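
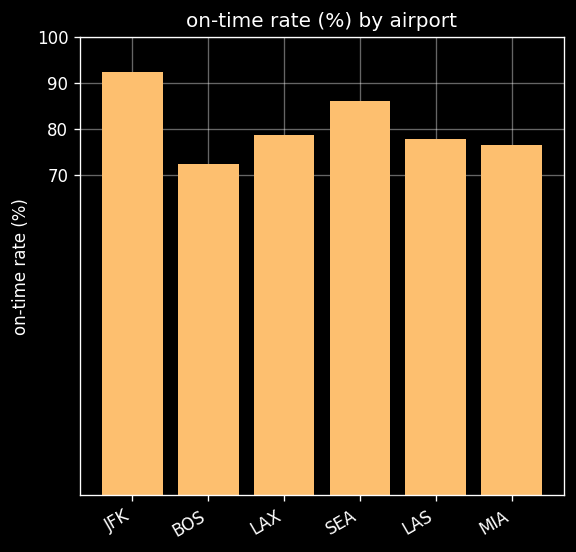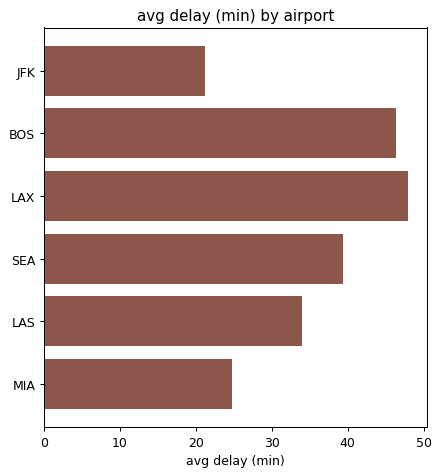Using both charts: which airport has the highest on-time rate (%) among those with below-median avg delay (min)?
Chart 2 median avg delay (min) ≈ 35; below-median airports: JFK, LAS, MIA. Among those, JFK has the highest on-time rate (%) (≈ 90).

JFK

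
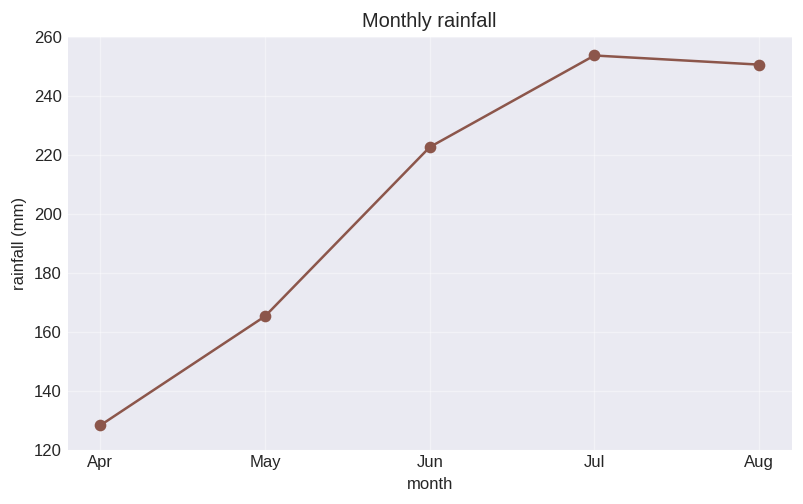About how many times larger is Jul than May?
≈ 1.62×

Jul ≈ 260, May ≈ 160; 260/160 ≈ 1.62.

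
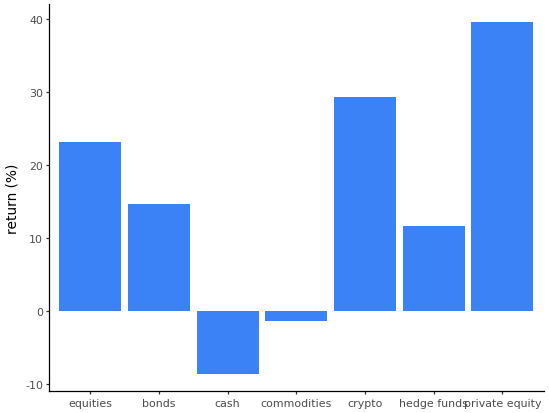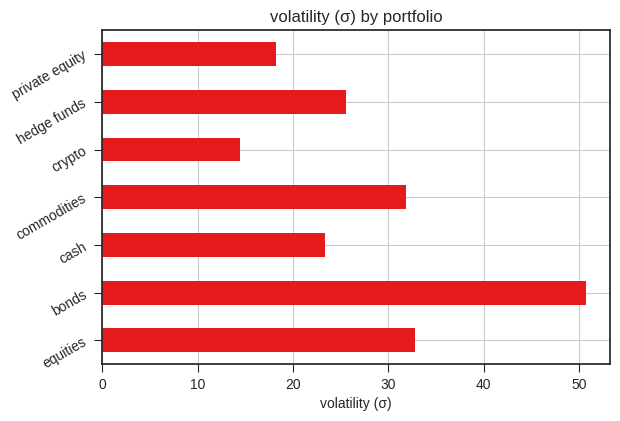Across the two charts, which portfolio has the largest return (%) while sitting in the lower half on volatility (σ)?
Chart 2 median volatility (σ) ≈ 25; below-median portfolios: cash, crypto, private equity. Among those, private equity has the highest return (%) (≈ 40).

private equity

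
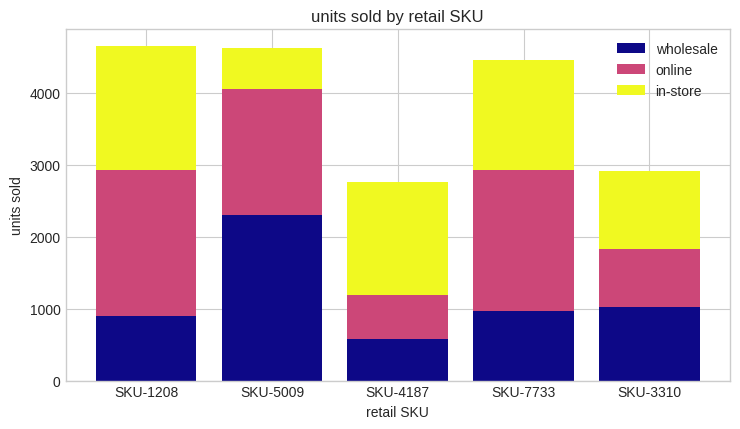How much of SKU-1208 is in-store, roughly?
≈ 1500

in-store top ≈ 4500, bottom ≈ 3000; segment ≈ 1500.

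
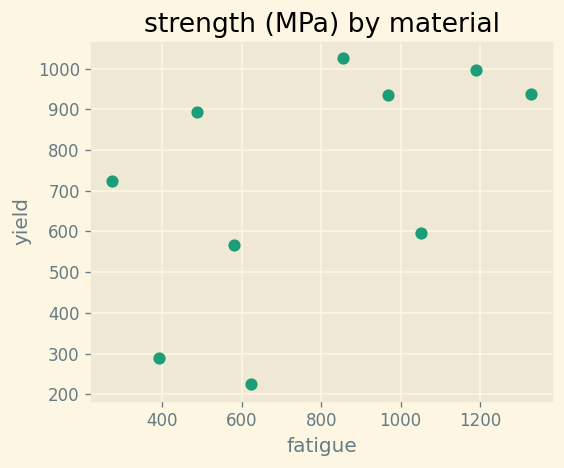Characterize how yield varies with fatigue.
Points are positively correlated; moderate (|r| ≈ 0.5).

positive, moderate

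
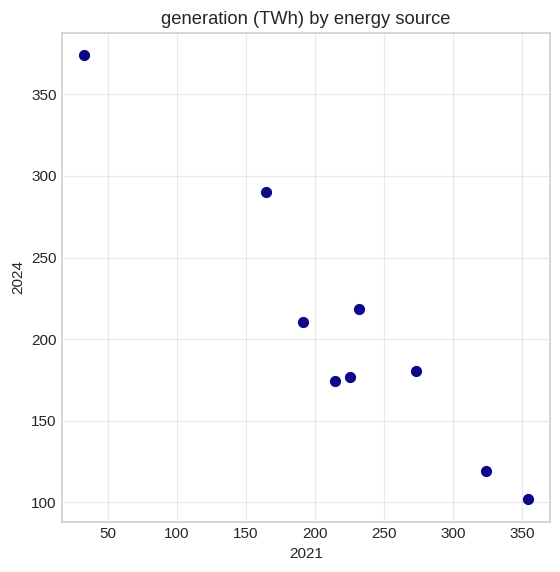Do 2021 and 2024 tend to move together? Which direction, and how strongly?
negative, strong

Points are negatively correlated; strong (|r| ≈ 1.0).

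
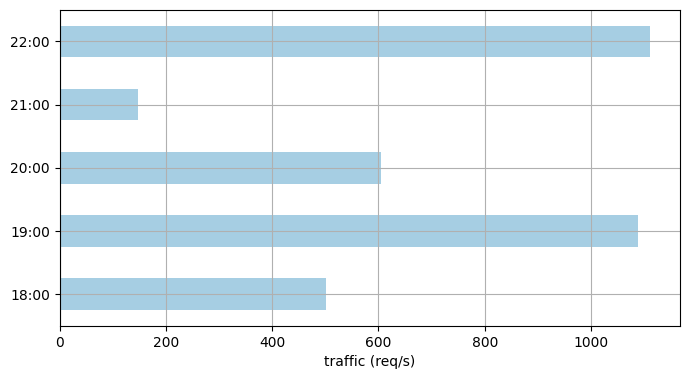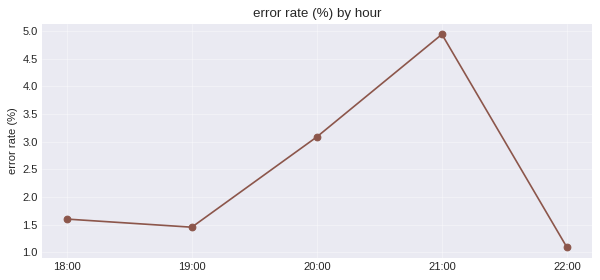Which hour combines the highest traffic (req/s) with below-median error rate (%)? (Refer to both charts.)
Chart 2 median error rate (%) ≈ 1.5; below-median hours: 19:00, 22:00. Among those, 22:00 has the highest traffic (req/s) (≈ 1200).

22:00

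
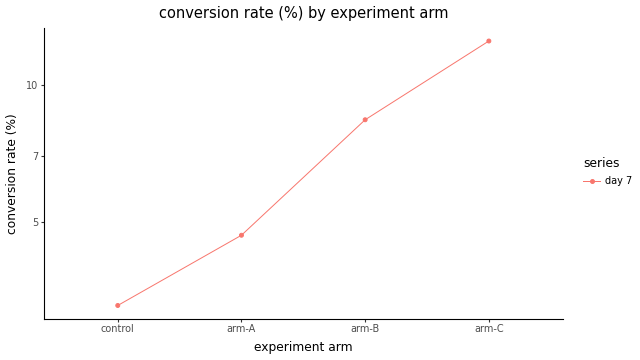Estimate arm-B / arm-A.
≈ 1.6×

arm-B ≈ 8, arm-A ≈ 5; 8/5 ≈ 1.6.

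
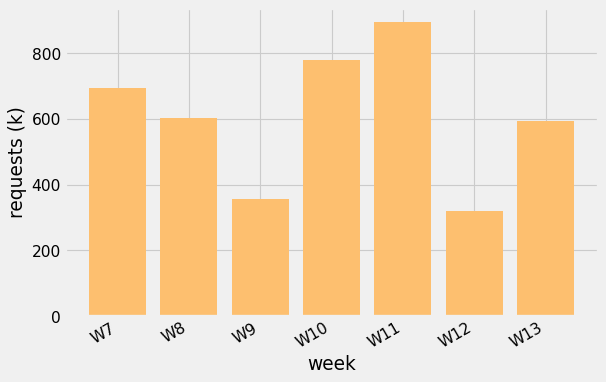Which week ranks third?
Top 4: W11 ≈ 900, W10 ≈ 800, W7 ≈ 700, W8 ≈ 600.

W7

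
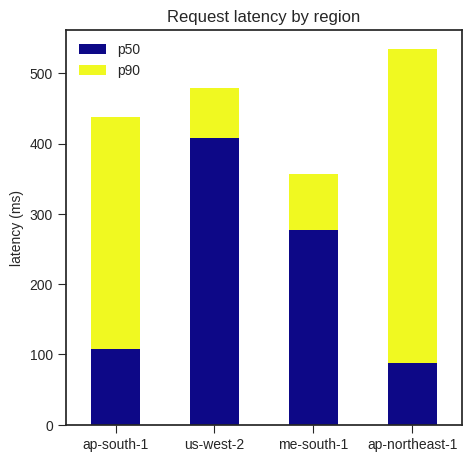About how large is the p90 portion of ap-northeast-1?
≈ 450

p90 top ≈ 550, bottom ≈ 100; segment ≈ 450.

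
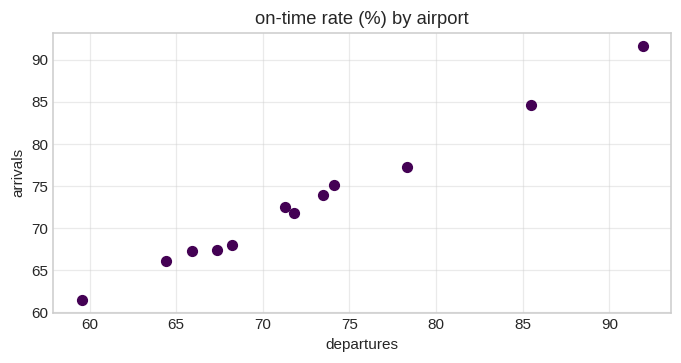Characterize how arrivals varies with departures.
positive, strong

Points are positively correlated; strong (|r| ≈ 1.0).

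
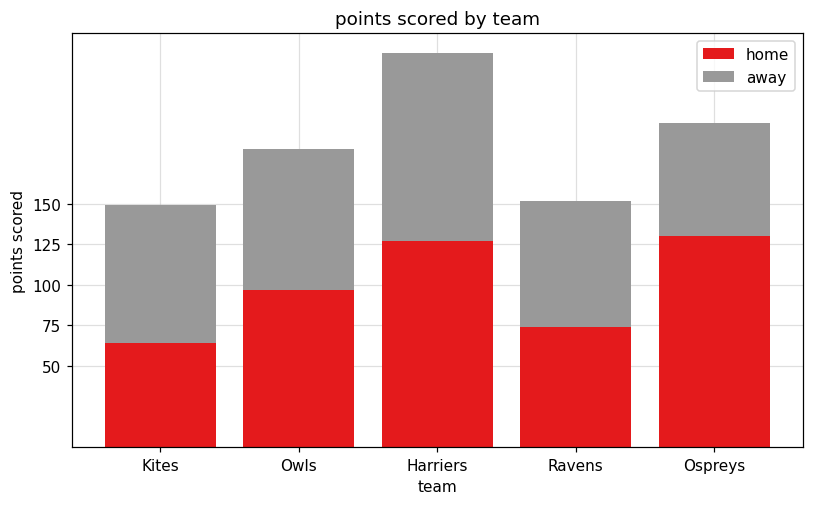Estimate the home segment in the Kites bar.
≈ 75

home top ≈ 75, bottom ≈ 0; segment ≈ 75.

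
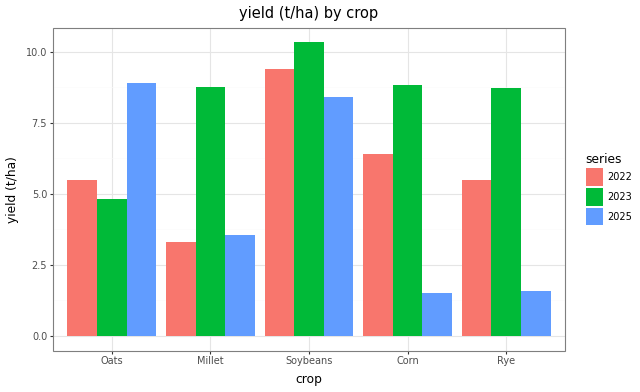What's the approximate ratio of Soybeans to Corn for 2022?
≈ 1.5×

Soybeans ≈ 9, Corn ≈ 6; 9/6 ≈ 1.5.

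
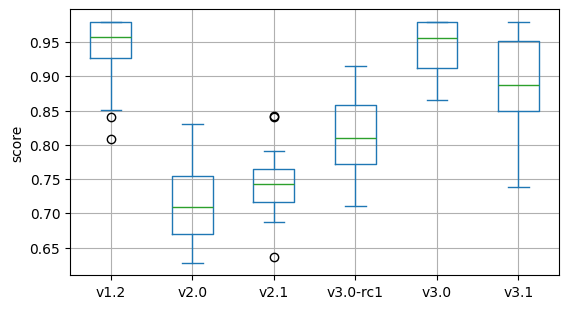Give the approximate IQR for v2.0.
Q3 ≈ 0.75, Q1 ≈ 0.65; IQR ≈ 0.10.

≈ 0.10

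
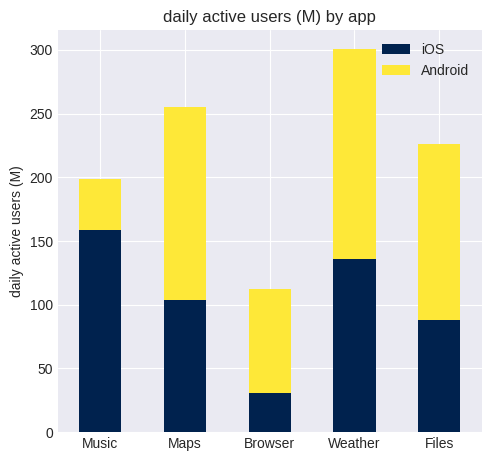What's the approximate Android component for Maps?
≈ 150

Android top ≈ 250, bottom ≈ 100; segment ≈ 150.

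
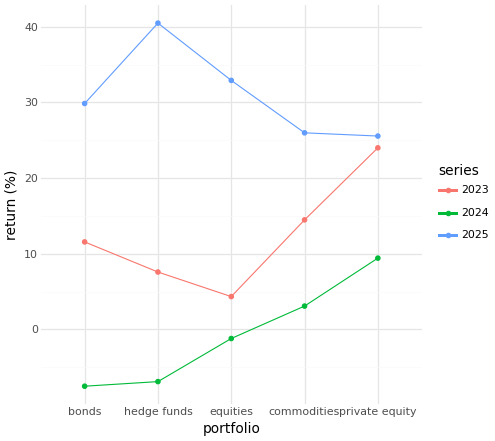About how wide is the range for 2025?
≈ 15

Max hedge funds ≈ 40, min private equity ≈ 25; range ≈ 15.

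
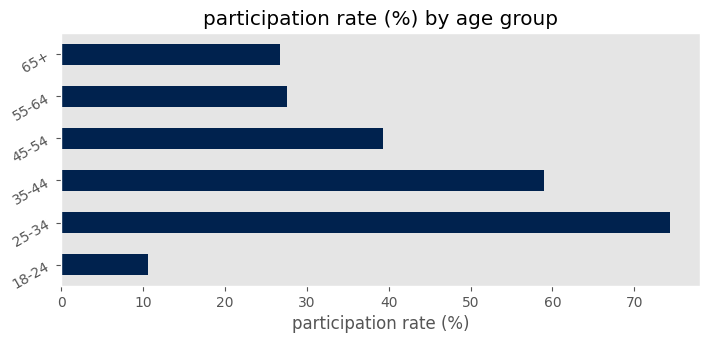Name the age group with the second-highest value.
Top 3: 25-34 ≈ 70, 35-44 ≈ 60, 45-54 ≈ 40.

35-44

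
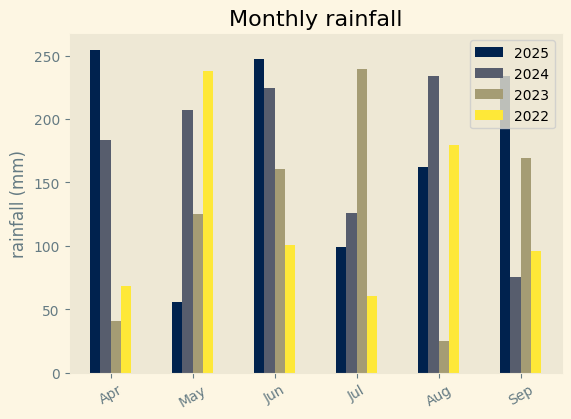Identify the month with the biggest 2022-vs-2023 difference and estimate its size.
Jul: 2022 ≈ 50, 2023 ≈ 250 → gap ≈ 200. Next-largest (Aug) is only ≈ 150.

Jul, ≈ 200 mm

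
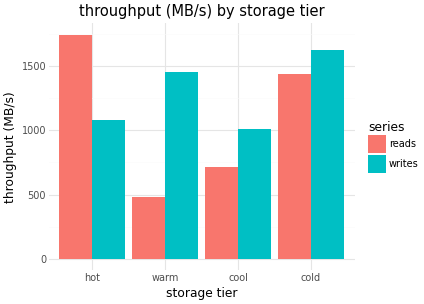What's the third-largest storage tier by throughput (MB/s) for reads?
cool

Top 4 for reads: hot ≈ 1800, cold ≈ 1400, cool ≈ 800, warm ≈ 400.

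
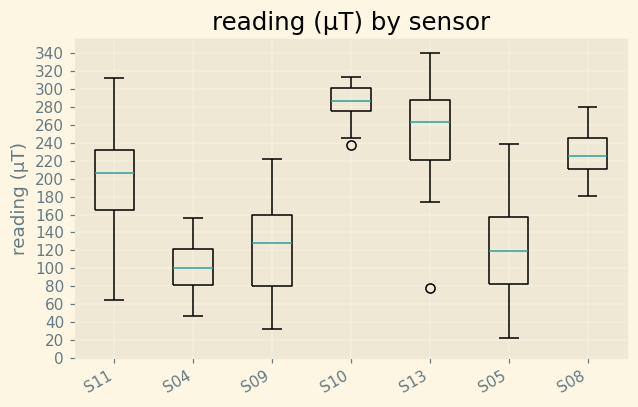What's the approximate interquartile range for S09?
Q3 ≈ 160, Q1 ≈ 80; IQR ≈ 80.

≈ 80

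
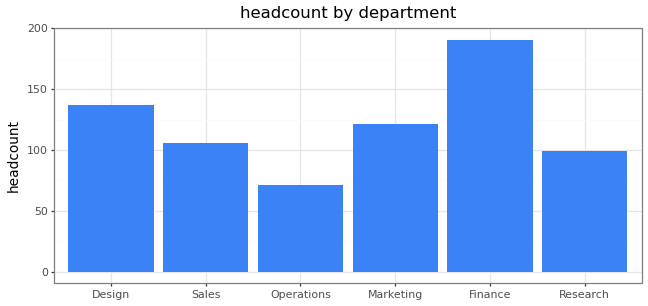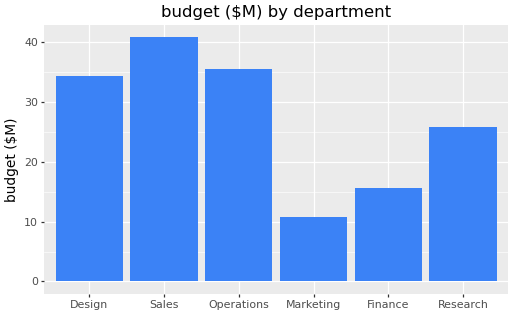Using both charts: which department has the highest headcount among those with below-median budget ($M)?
Chart 2 median budget ($M) ≈ 30; below-median departments: Marketing, Finance, Research. Among those, Finance has the highest headcount (≈ 200).

Finance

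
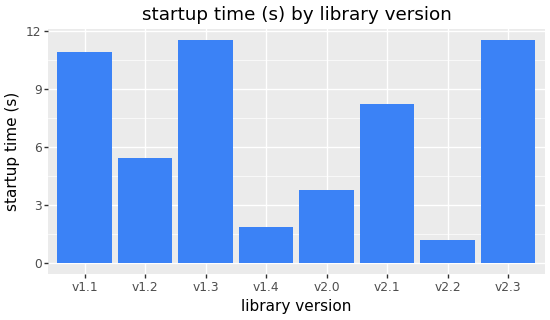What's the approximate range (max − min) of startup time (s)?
Max v1.3 ≈ 12, min v2.2 ≈ 1; range ≈ 11.

≈ 11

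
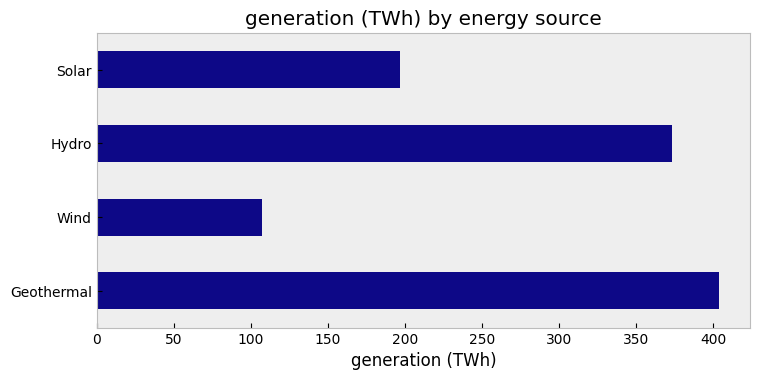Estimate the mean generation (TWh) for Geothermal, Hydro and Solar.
≈ 317

(400 + 350 + 200) / 3 ≈ 317.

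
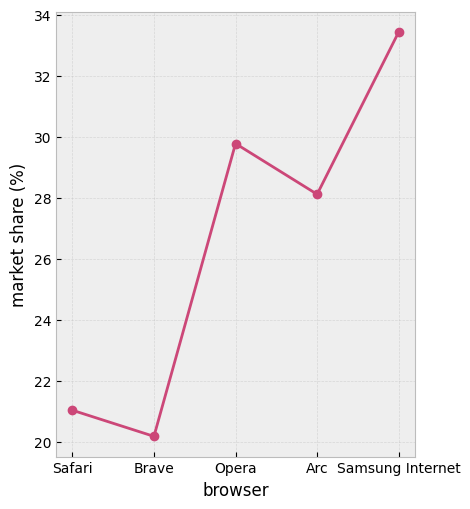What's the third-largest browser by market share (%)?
Arc

Top 4: Samsung Internet ≈ 34, Opera ≈ 30, Arc ≈ 28, Safari ≈ 22.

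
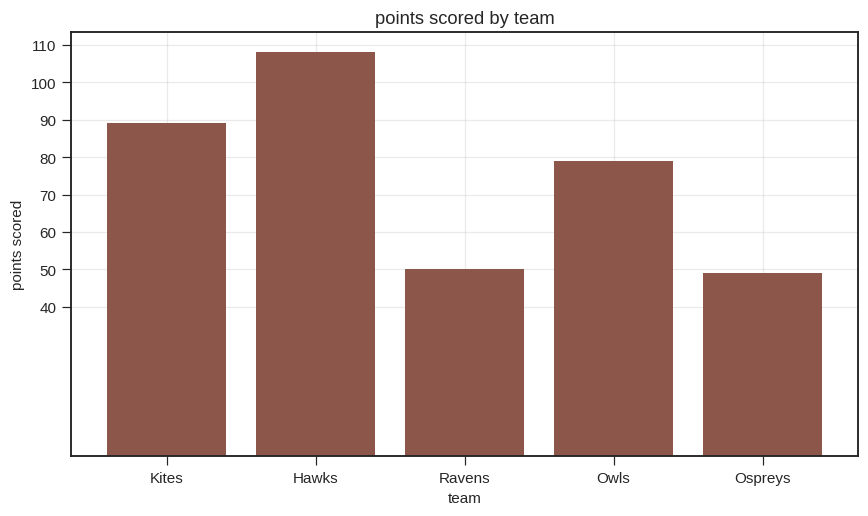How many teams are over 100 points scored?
1

Above 100: Hawks.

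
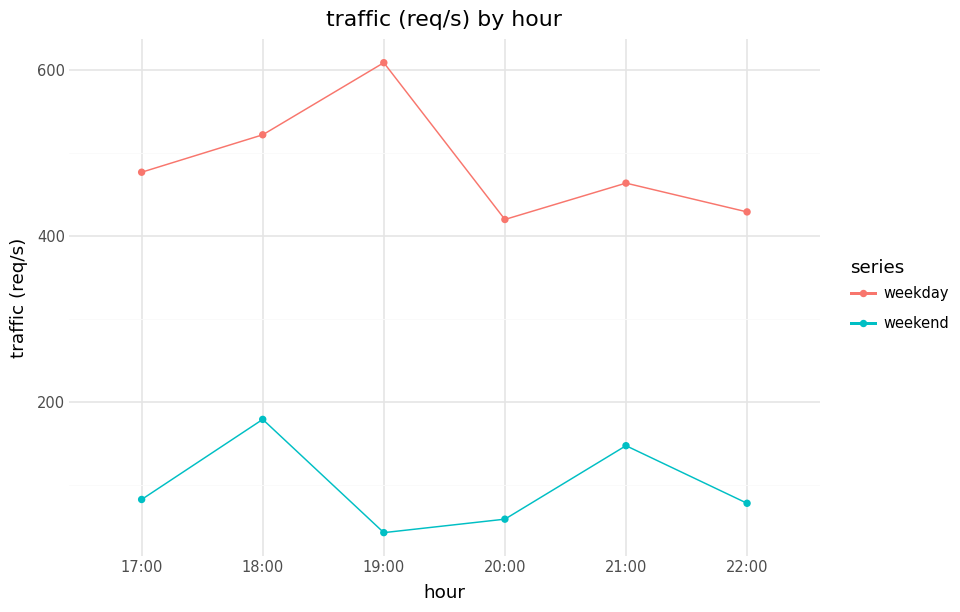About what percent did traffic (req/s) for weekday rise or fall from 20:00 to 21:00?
≈ +12.5%

20:00 ≈ 400, 21:00 ≈ 450; (450 − 400) / 400 ≈ +12.5%.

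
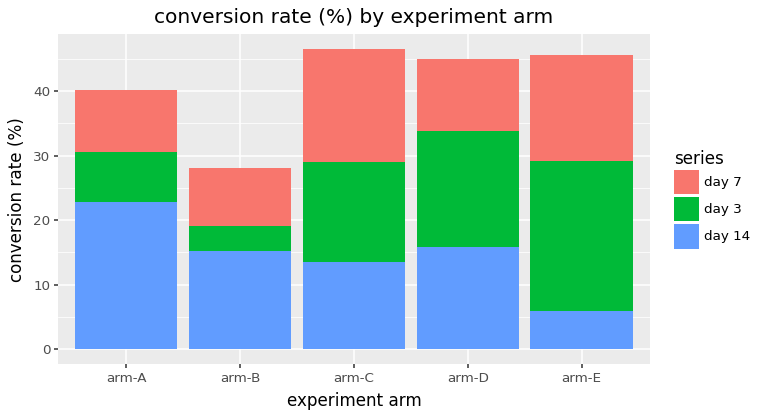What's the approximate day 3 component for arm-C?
≈ 15

day 3 top ≈ 30, bottom ≈ 15; segment ≈ 15.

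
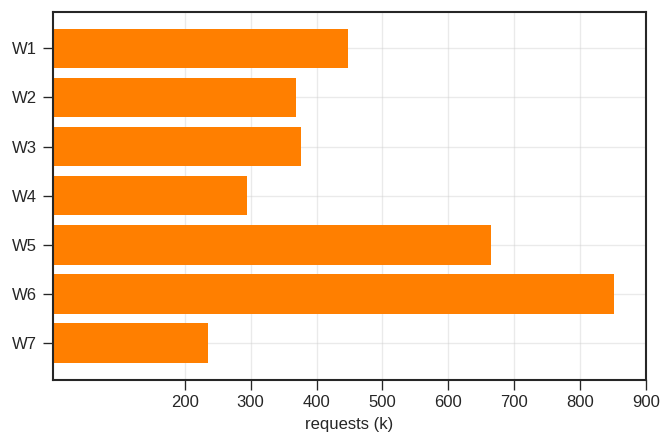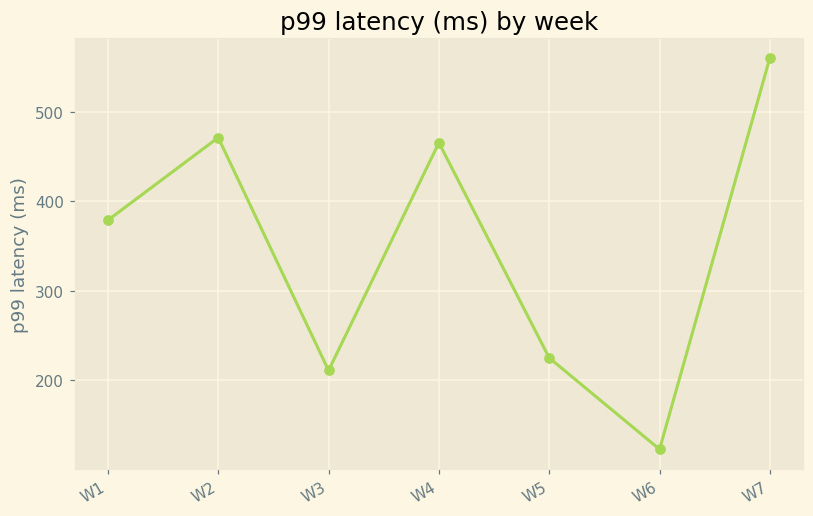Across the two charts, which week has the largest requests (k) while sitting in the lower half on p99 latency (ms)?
Chart 2 median p99 latency (ms) ≈ 400; below-median weeks: W3, W5, W6. Among those, W6 has the highest requests (k) (≈ 900).

W6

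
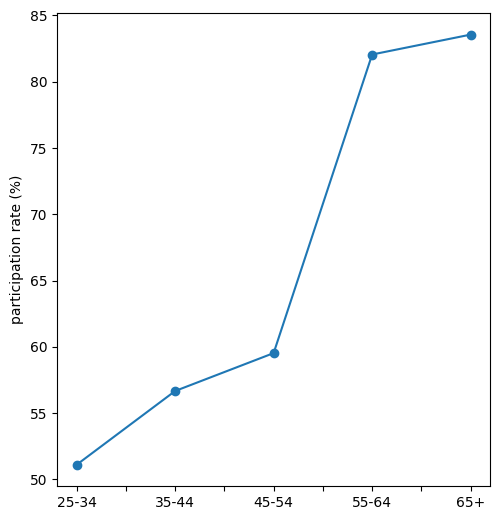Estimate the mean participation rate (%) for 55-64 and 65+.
≈ 82

(80 + 85) / 2 ≈ 82.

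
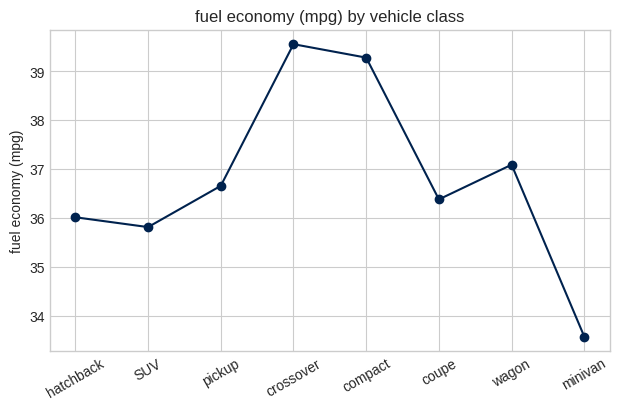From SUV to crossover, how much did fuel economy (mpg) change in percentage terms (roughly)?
≈ +9.7%

SUV ≈ 36.0, crossover ≈ 39.5; (39.5 − 36.0) / 36.0 ≈ +9.7%.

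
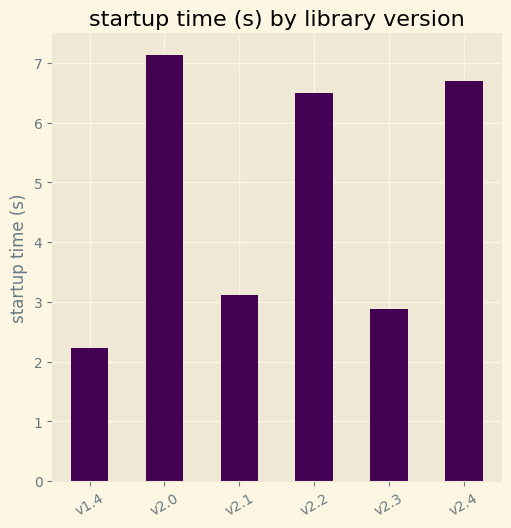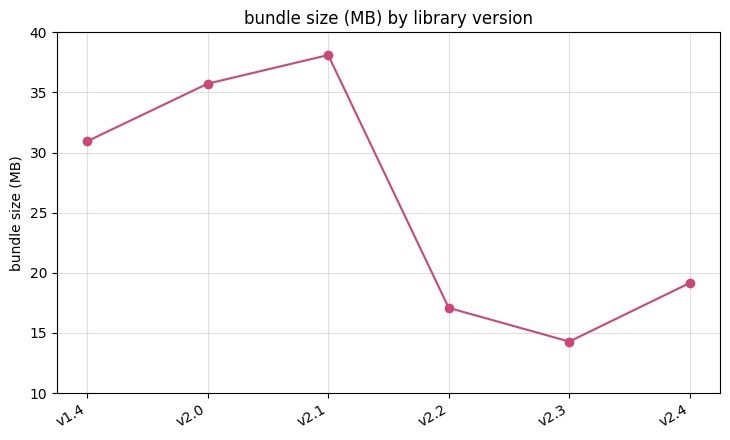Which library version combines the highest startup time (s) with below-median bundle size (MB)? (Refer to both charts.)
Chart 2 median bundle size (MB) ≈ 25; below-median library versions: v2.2, v2.3, v2.4. Among those, v2.4 has the highest startup time (s) (≈ 7).

v2.4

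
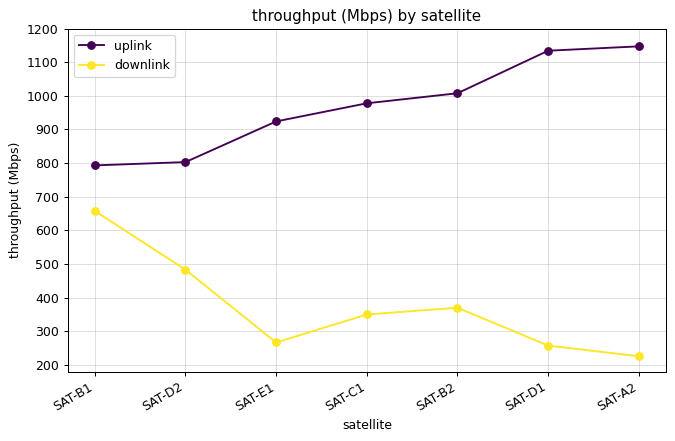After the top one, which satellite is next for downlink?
Top 3 for downlink: SAT-B1 ≈ 700, SAT-D2 ≈ 500, SAT-B2 ≈ 400.

SAT-D2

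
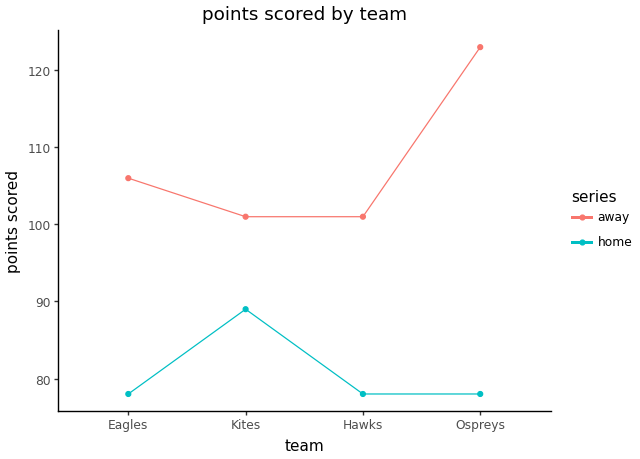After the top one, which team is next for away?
Eagles

Top 3 for away: Ospreys ≈ 125, Eagles ≈ 105, Hawks ≈ 100.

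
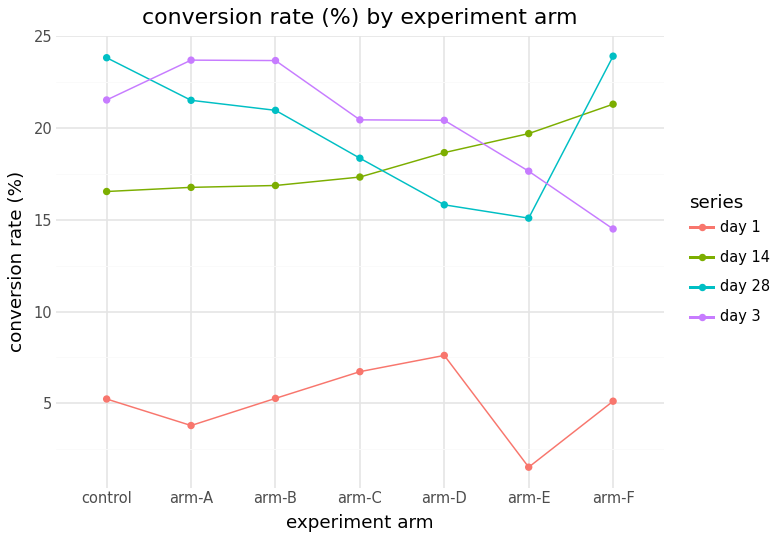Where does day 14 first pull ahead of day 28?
arm-C: day 14 ≈ 18 vs day 28 ≈ 18 (not yet); arm-D: day 14 ≈ 18 vs day 28 ≈ 16 (first crossover).

arm-D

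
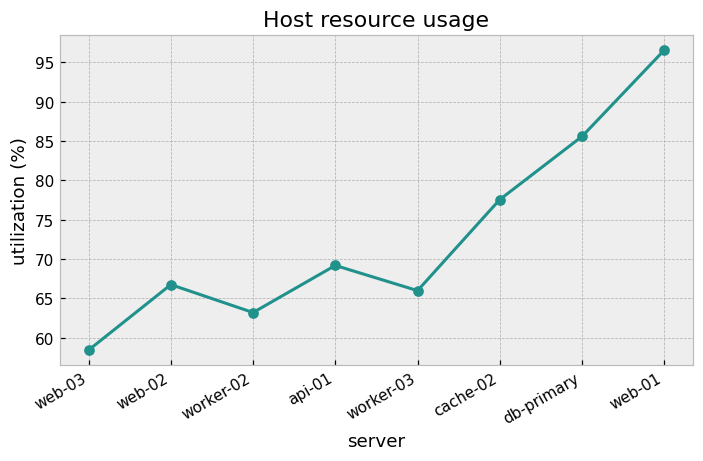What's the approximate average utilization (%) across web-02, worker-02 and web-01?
(65 + 65 + 95) / 3 ≈ 75.

≈ 75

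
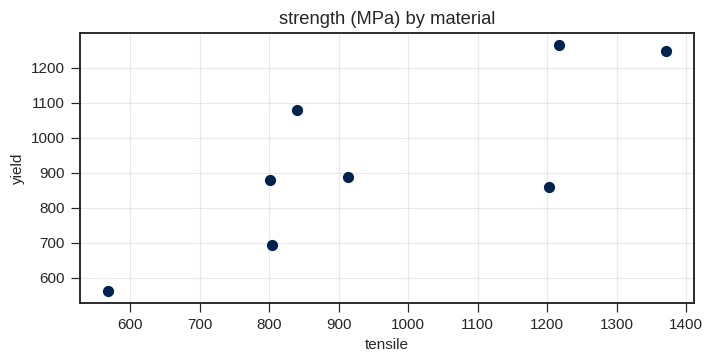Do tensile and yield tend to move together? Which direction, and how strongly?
positive, strong

Points are positively correlated; strong (|r| ≈ 0.8).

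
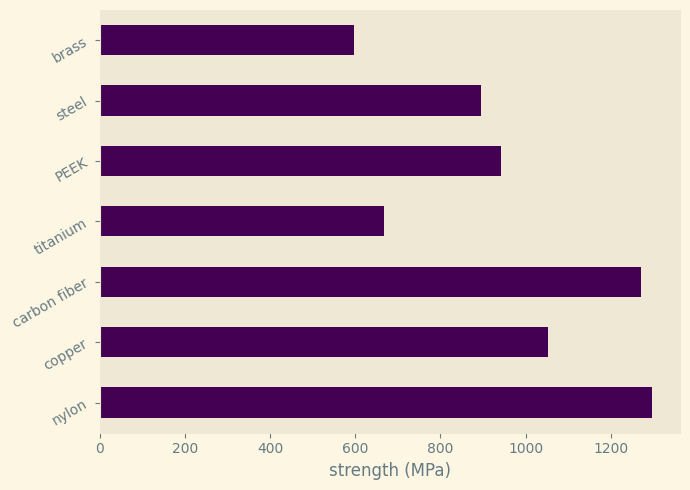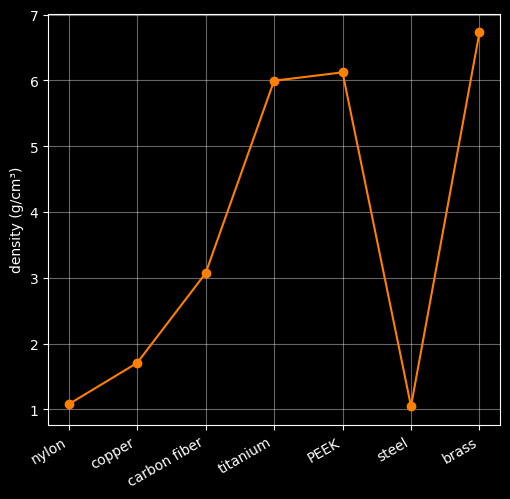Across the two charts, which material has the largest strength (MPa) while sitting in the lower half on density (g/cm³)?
Chart 2 median density (g/cm³) ≈ 3; below-median materials: nylon, copper, steel. Among those, nylon has the highest strength (MPa) (≈ 1200).

nylon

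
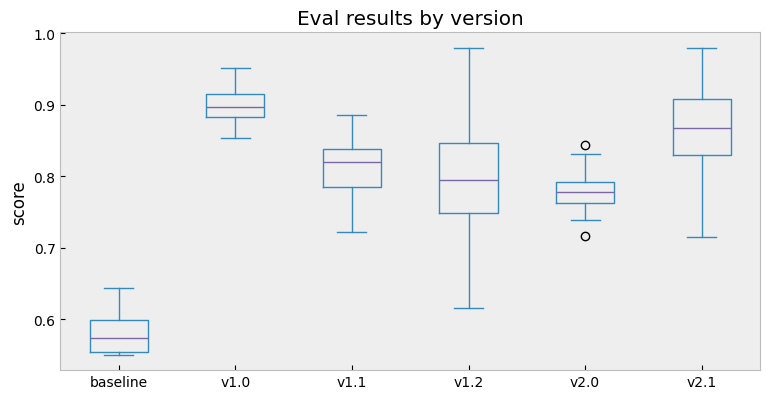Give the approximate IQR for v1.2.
≈ 0.10

Q3 ≈ 0.85, Q1 ≈ 0.75; IQR ≈ 0.10.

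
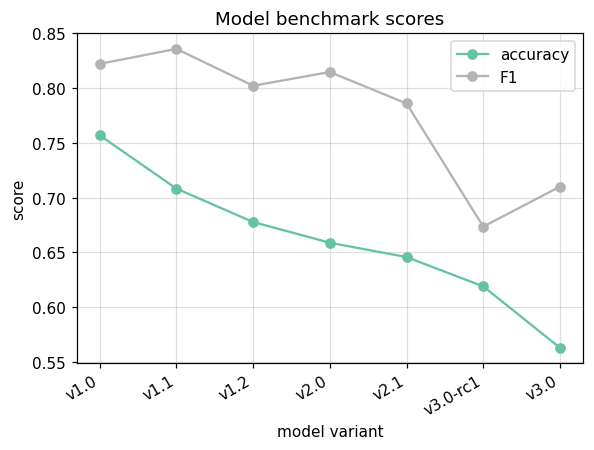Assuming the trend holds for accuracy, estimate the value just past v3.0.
≈ 0.5

Last three: 0.65, 0.60, 0.55 → slope ≈ -0.05/step → next ≈ 0.5.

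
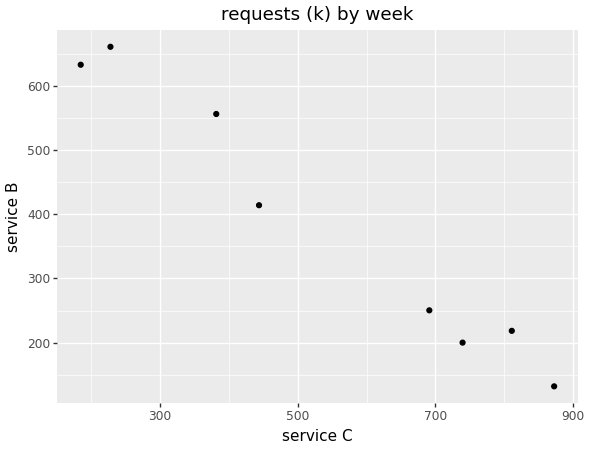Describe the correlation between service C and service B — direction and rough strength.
negative, strong

Points are negatively correlated; strong (|r| ≈ 1.0).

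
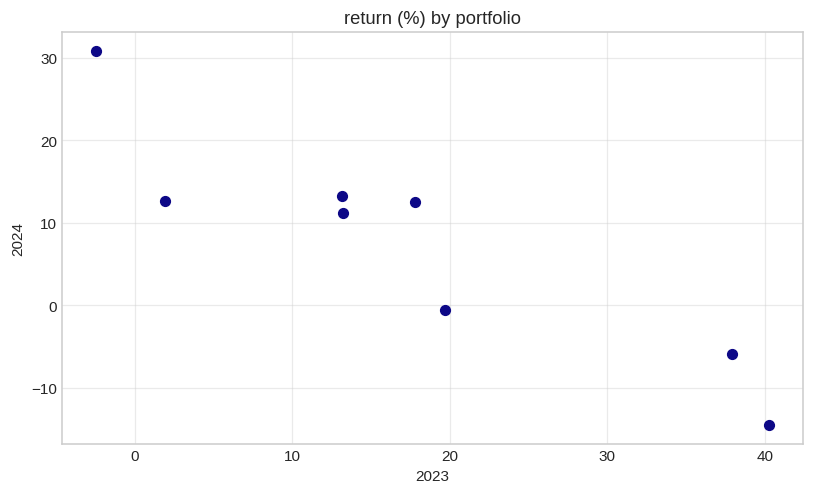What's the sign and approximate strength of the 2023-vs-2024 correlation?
negative, strong

Points are negatively correlated; strong (|r| ≈ 0.9).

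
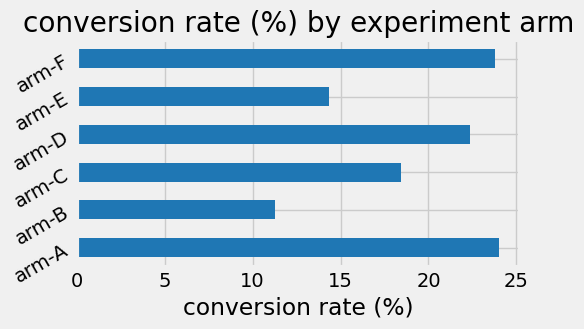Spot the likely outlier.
arm-B

arm-B ≈ 12; the rest sit between ≈ 14 and ≈ 24.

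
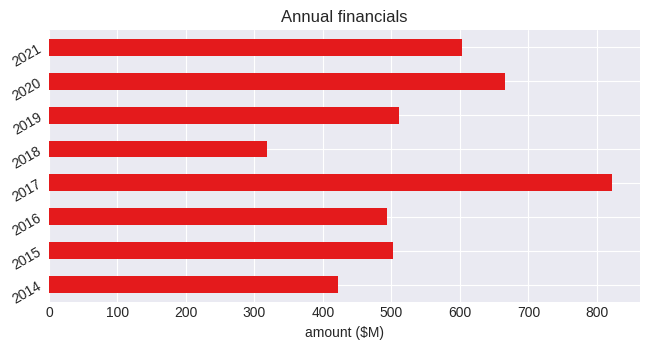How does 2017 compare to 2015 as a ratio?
2017 ≈ 800, 2015 ≈ 500; 800/500 ≈ 1.6.

≈ 1.6×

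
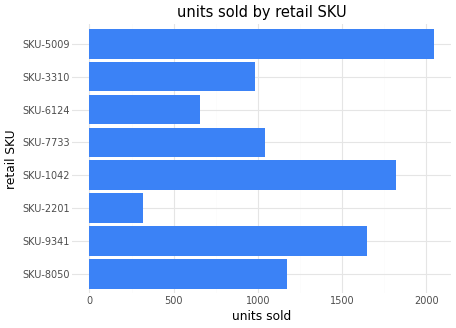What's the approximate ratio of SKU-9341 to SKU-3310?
SKU-9341 ≈ 1600, SKU-3310 ≈ 1000; 1600/1000 ≈ 1.6.

≈ 1.6×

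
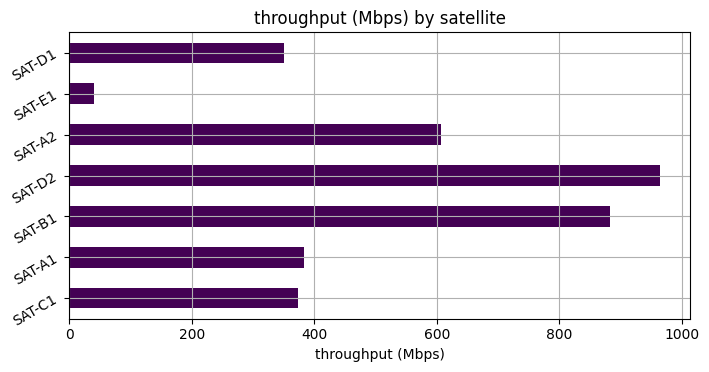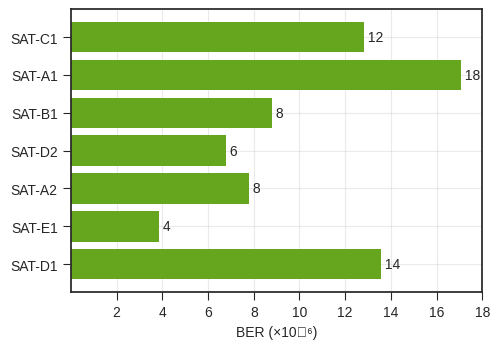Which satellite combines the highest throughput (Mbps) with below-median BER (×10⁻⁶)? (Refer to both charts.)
Chart 2 median BER (×10⁻⁶) ≈ 8; below-median satellites: SAT-D2, SAT-A2, SAT-E1. Among those, SAT-D2 has the highest throughput (Mbps) (≈ 1000).

SAT-D2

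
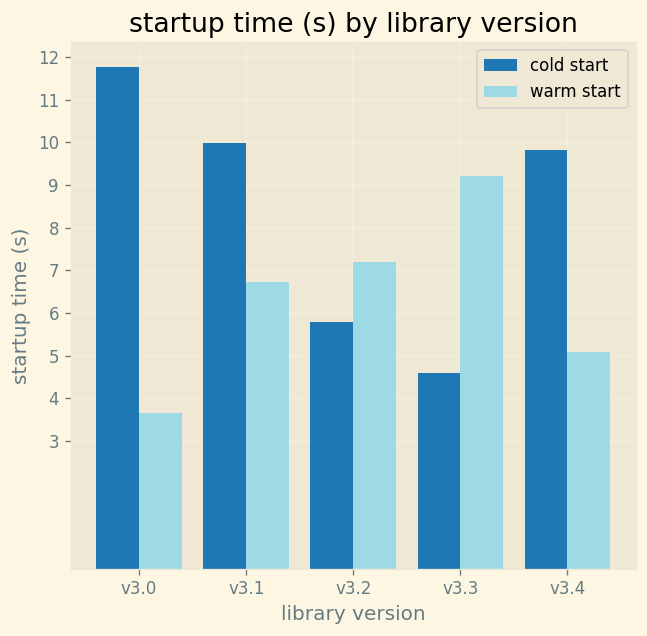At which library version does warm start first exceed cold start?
v3.2

v3.1: warm start ≈ 7 vs cold start ≈ 10 (not yet); v3.2: warm start ≈ 7 vs cold start ≈ 6 (first crossover).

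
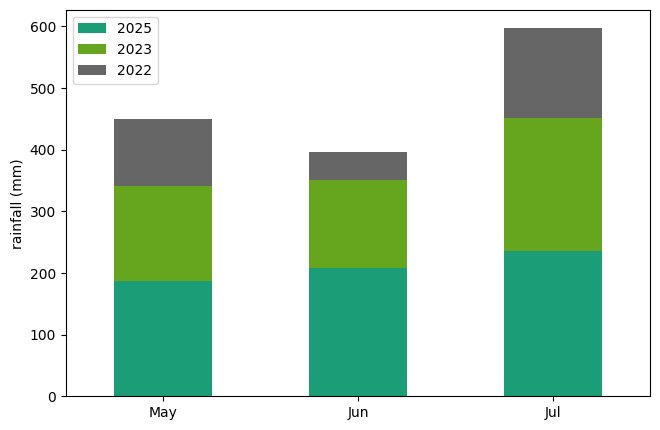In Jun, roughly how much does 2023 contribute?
≈ 150

2023 top ≈ 350, bottom ≈ 200; segment ≈ 150.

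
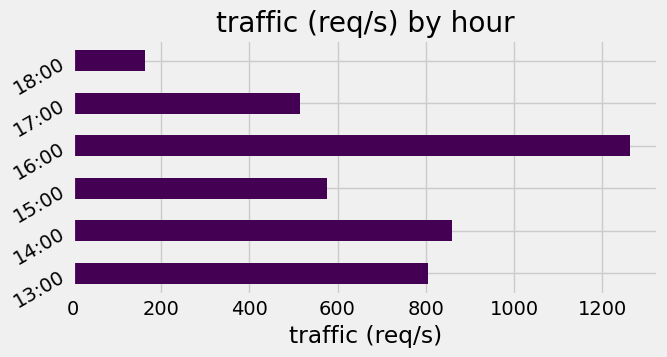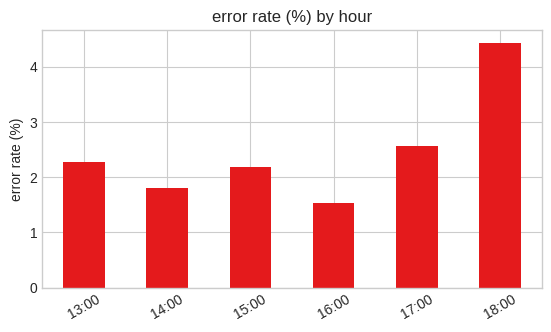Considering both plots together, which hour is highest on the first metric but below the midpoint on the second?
16:00

Chart 2 median error rate (%) ≈ 2; below-median hours: 14:00, 15:00, 16:00. Among those, 16:00 has the highest traffic (req/s) (≈ 1200).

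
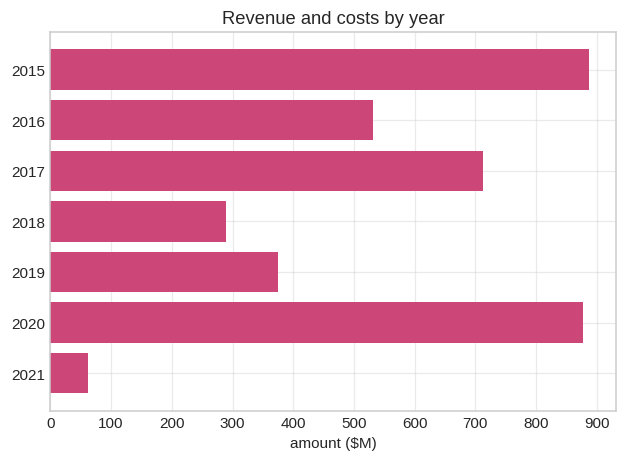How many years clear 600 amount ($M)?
3

Above 600: 2015, 2017, 2020.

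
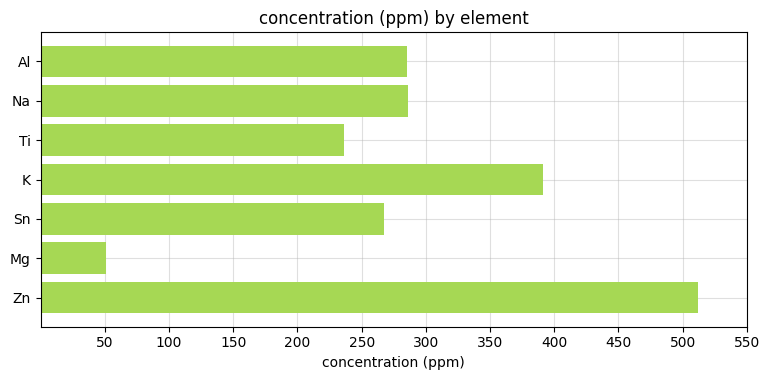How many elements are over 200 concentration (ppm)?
6

Above 200: Al, Na, Ti, K, Sn, Zn.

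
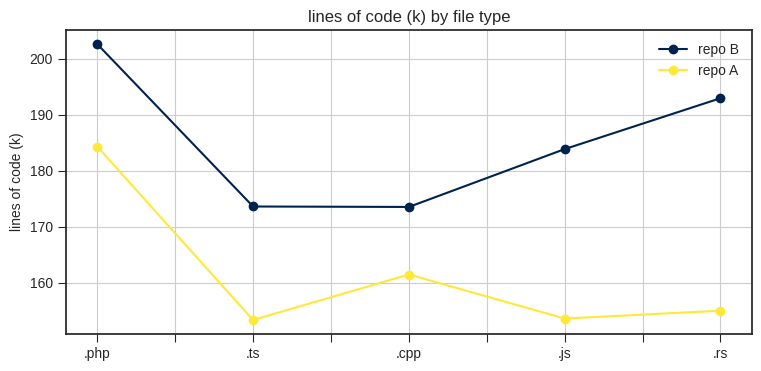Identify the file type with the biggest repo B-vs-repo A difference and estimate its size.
.rs: repo B ≈ 195, repo A ≈ 155 → gap ≈ 40. Next-largest (.js) is only ≈ 30.

.rs, ≈ 40 k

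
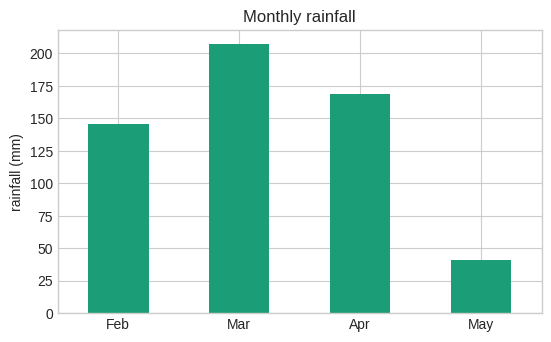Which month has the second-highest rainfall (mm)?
Apr

Top 3: Mar ≈ 200, Apr ≈ 160, Feb ≈ 140.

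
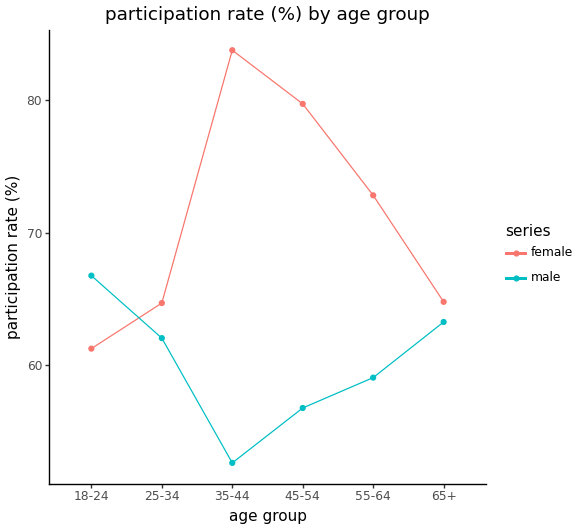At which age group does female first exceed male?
25-34

18-24: female ≈ 60 vs male ≈ 65 (not yet); 25-34: female ≈ 65 vs male ≈ 60 (first crossover).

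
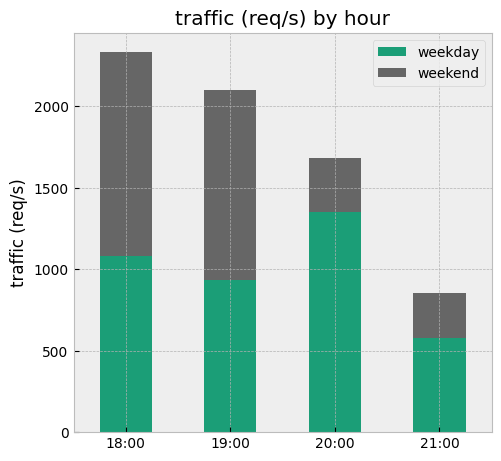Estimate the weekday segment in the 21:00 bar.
≈ 600

weekday top ≈ 600, bottom ≈ 0; segment ≈ 600.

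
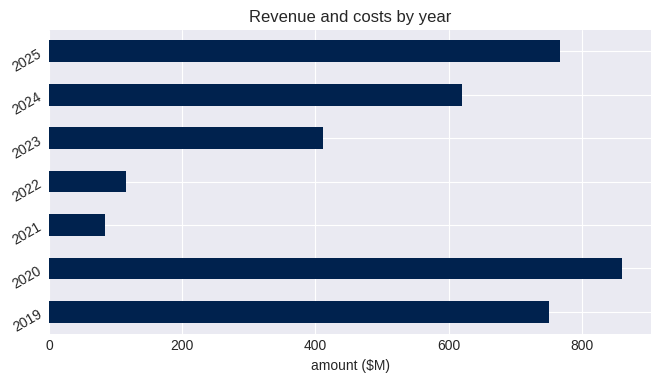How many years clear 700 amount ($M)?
Above 700: 2019, 2020, 2025.

3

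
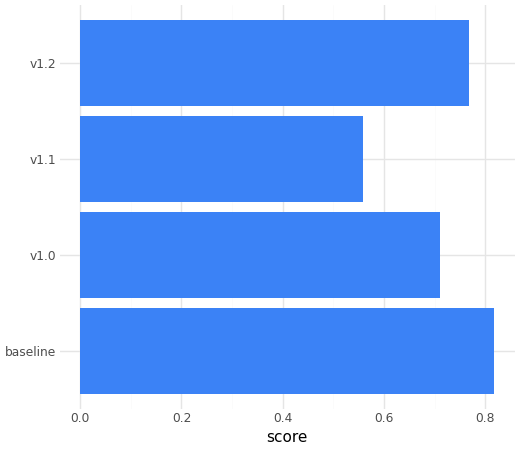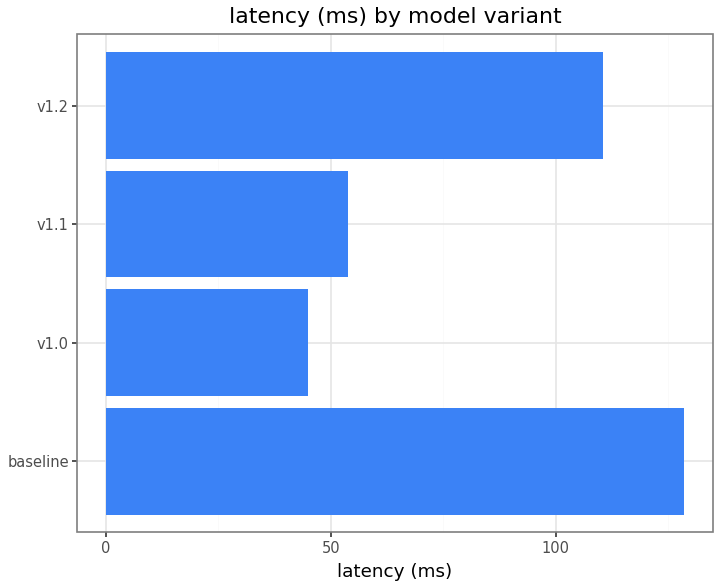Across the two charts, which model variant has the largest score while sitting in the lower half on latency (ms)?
v1.0

Chart 2 median latency (ms) ≈ 80; below-median model variants: v1.0, v1.1. Among those, v1.0 has the highest score (≈ 0.7).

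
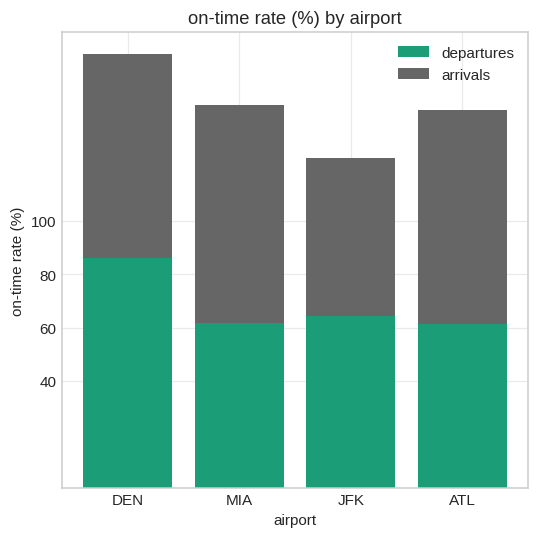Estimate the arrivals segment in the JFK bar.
arrivals top ≈ 120, bottom ≈ 60; segment ≈ 60.

≈ 60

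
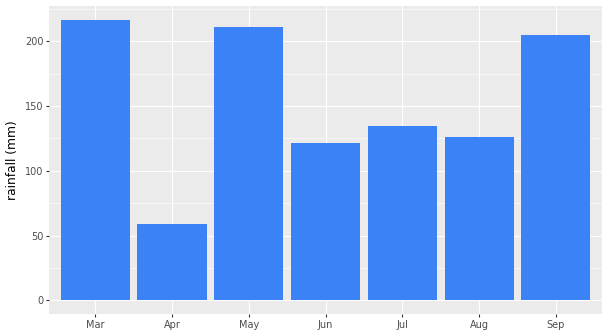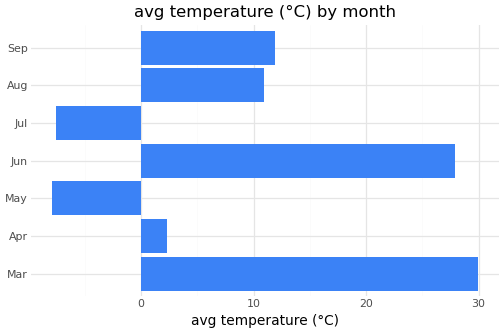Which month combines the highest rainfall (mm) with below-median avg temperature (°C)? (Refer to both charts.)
Chart 2 median avg temperature (°C) ≈ 10; below-median months: Apr, May, Jul. Among those, May has the highest rainfall (mm) (≈ 220).

May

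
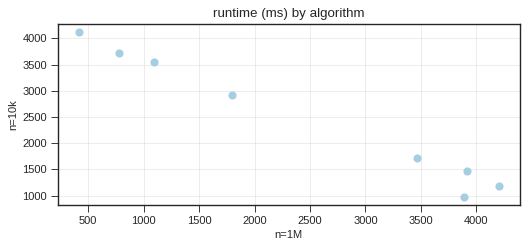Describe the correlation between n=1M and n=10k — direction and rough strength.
negative, strong

Points are negatively correlated; strong (|r| ≈ 1.0).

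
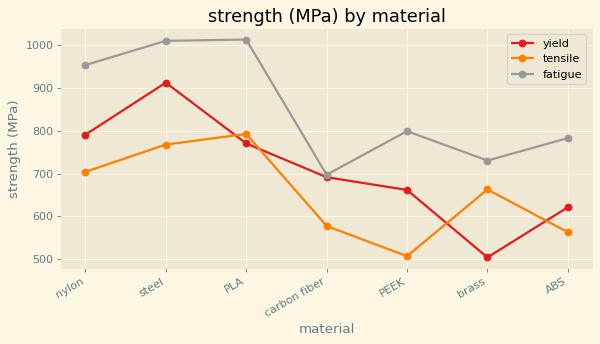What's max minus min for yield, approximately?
≈ 400

Max steel ≈ 900, min brass ≈ 500; range ≈ 400.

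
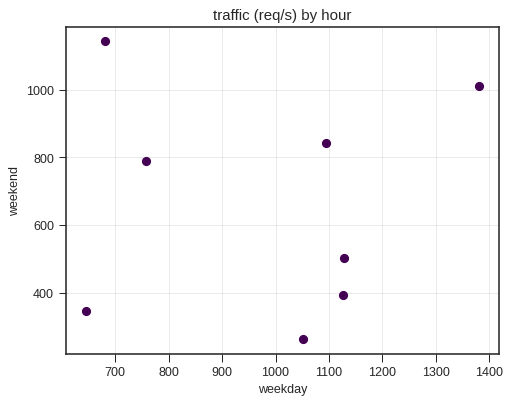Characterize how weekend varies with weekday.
Points are roughly uncorrelated; weak (|r| ≈ 0.0).

no clear correlation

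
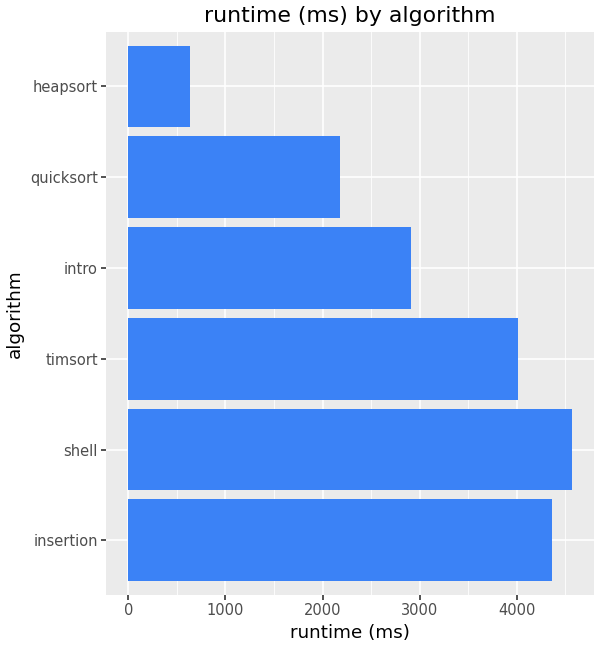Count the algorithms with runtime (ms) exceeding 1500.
5

Above 1500: insertion, shell, timsort, intro, quicksort.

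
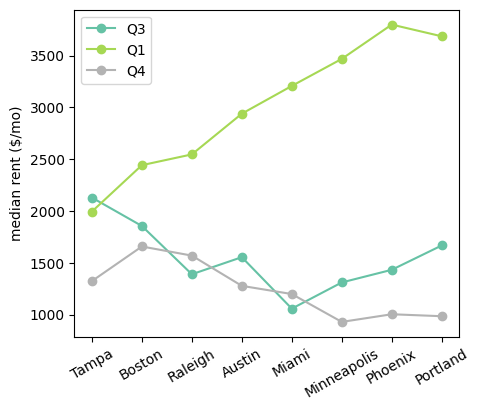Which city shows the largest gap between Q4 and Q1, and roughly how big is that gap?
Phoenix: Q4 ≈ 1000, Q1 ≈ 4000 → gap ≈ 3000. Next-largest (Portland) is only ≈ 2500.

Phoenix, ≈ 3000 $/mo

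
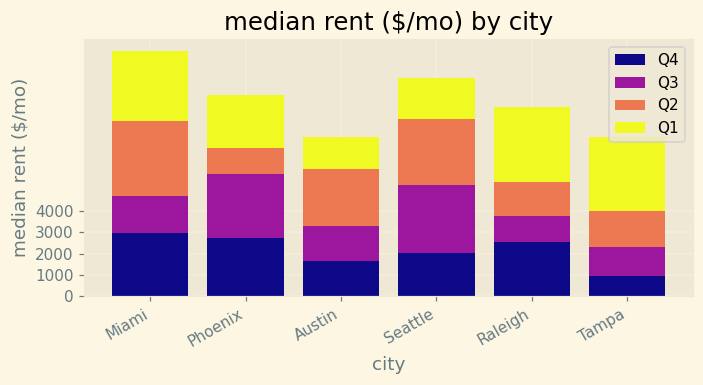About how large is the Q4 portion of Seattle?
≈ 2000

Q4 top ≈ 2000, bottom ≈ 0; segment ≈ 2000.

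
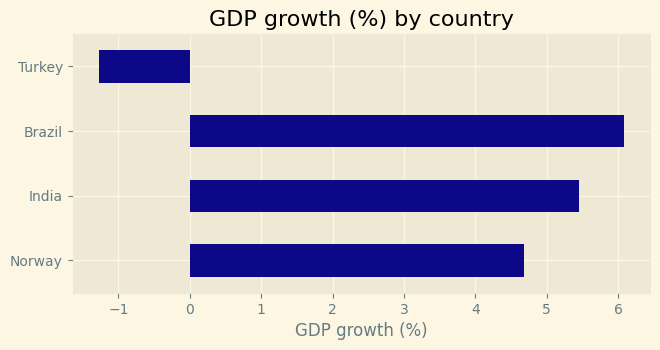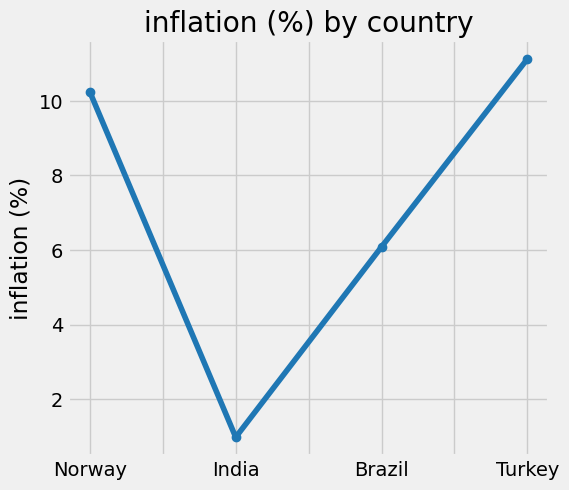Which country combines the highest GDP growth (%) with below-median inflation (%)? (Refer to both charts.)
Brazil

Chart 2 median inflation (%) ≈ 8; below-median countries: India, Brazil. Among those, Brazil has the highest GDP growth (%) (≈ 6).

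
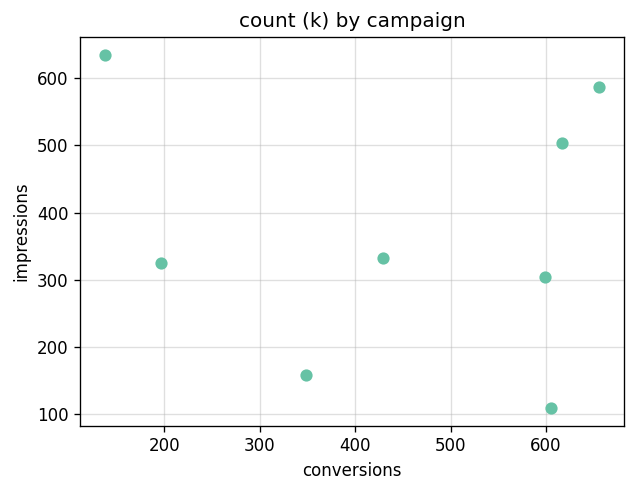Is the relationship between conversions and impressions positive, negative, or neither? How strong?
Points are roughly uncorrelated; weak (|r| ≈ 0.1).

no clear correlation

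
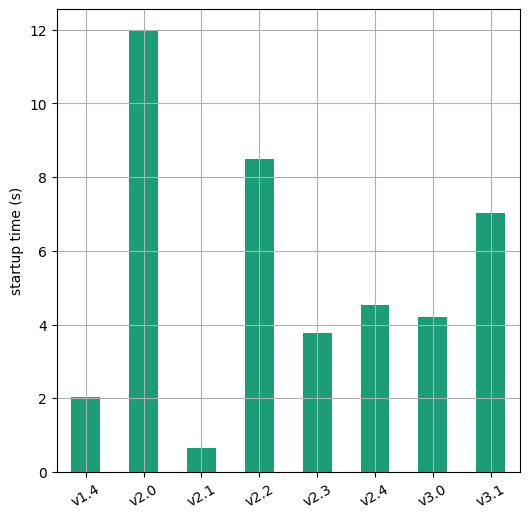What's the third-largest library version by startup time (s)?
Top 4: v2.0 ≈ 12, v2.2 ≈ 8, v3.1 ≈ 7, v2.4 ≈ 5.

v3.1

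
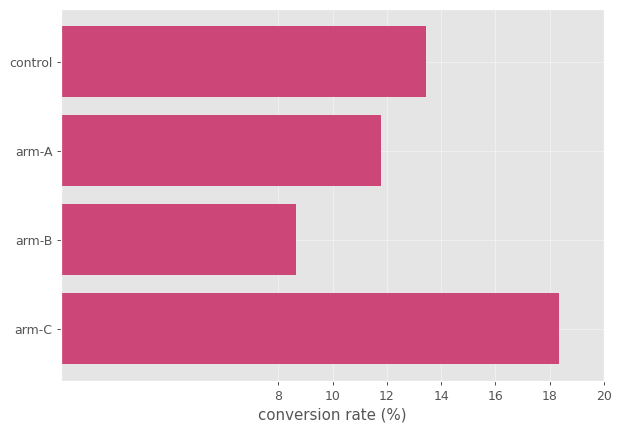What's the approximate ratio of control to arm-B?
control ≈ 14, arm-B ≈ 8; 14/8 ≈ 1.75.

≈ 1.75×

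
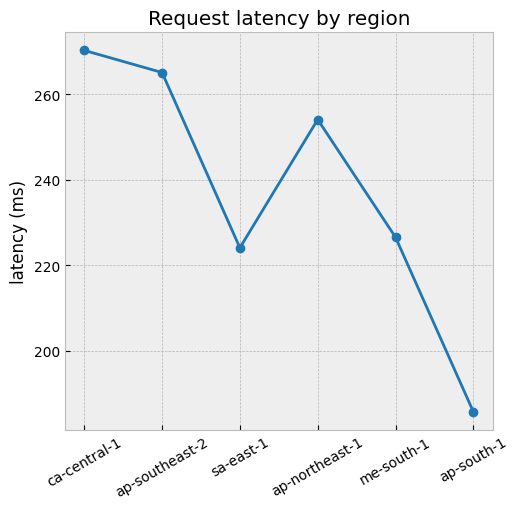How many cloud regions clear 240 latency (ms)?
3

Above 240: ca-central-1, ap-southeast-2, ap-northeast-1.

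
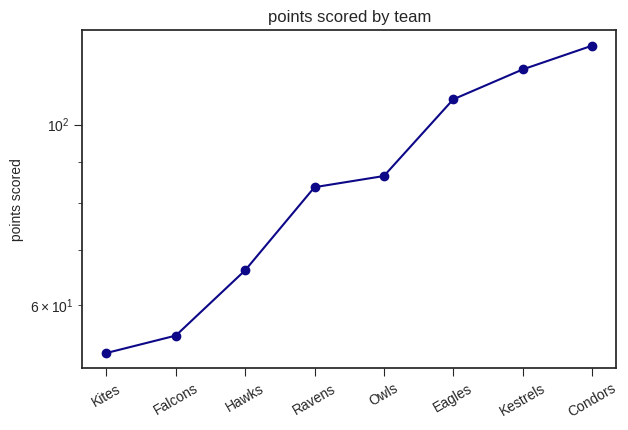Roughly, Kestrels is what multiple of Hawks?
Kestrels ≈ 120, Hawks ≈ 70; 120/70 ≈ 1.71.

≈ 1.71×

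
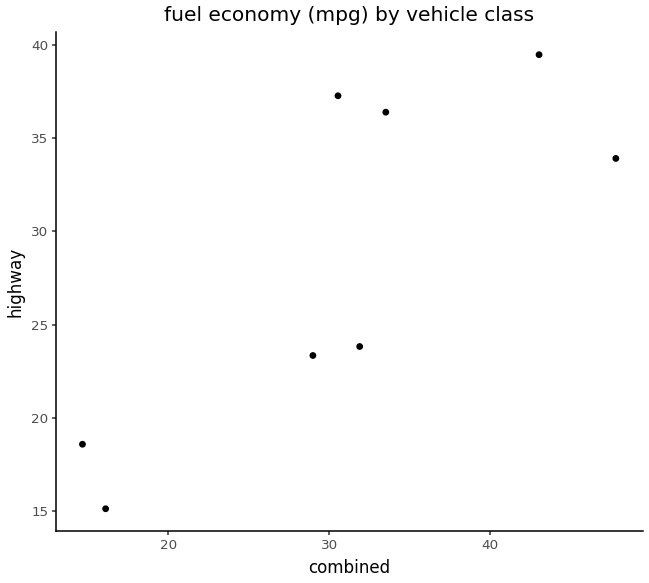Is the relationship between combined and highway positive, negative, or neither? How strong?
Points are positively correlated; strong (|r| ≈ 0.8).

positive, strong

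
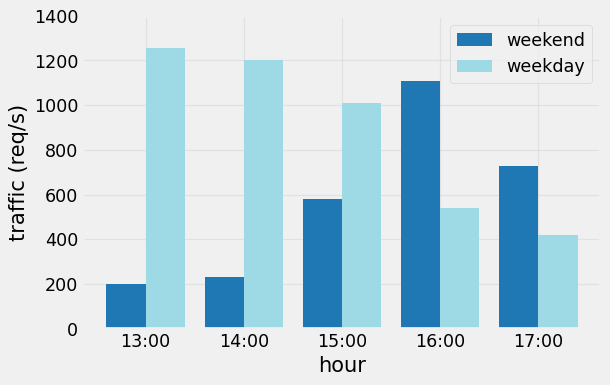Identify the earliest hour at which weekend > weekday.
15:00: weekend ≈ 600 vs weekday ≈ 1000 (not yet); 16:00: weekend ≈ 1200 vs weekday ≈ 600 (first crossover).

16:00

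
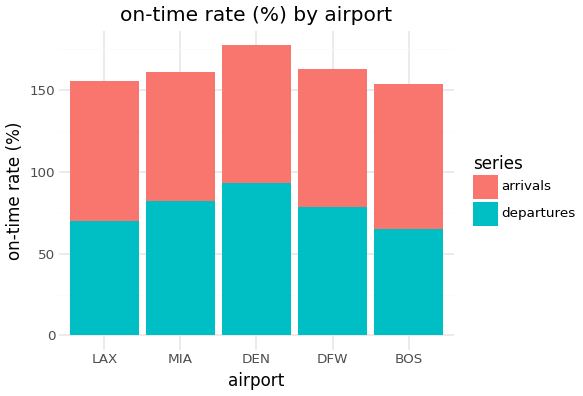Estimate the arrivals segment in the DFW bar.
≈ 80

arrivals top ≈ 160, bottom ≈ 80; segment ≈ 80.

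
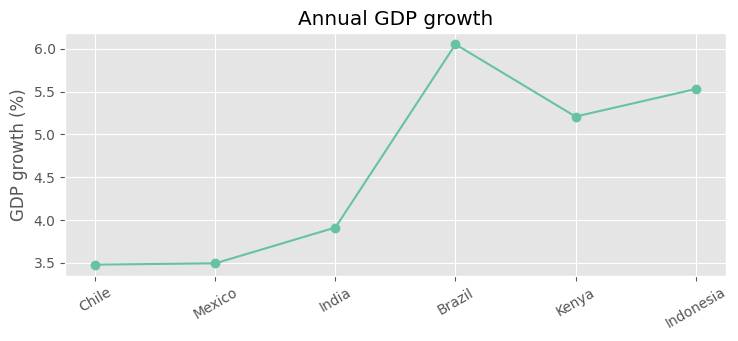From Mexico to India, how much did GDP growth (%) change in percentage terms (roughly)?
Mexico ≈ 3.5, India ≈ 4.0; (4.0 − 3.5) / 3.5 ≈ +14.3%.

≈ +14.3%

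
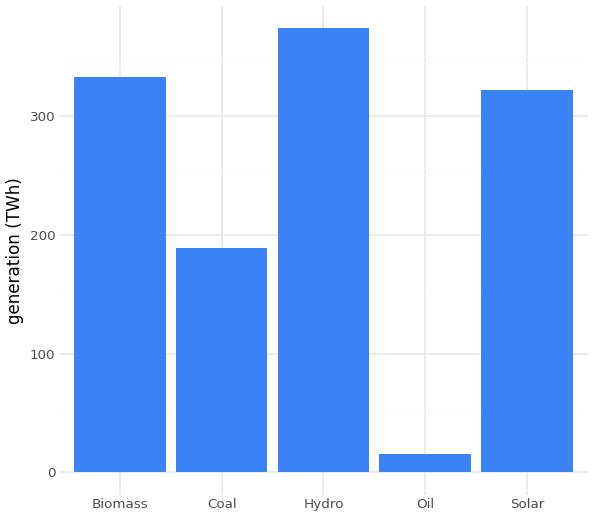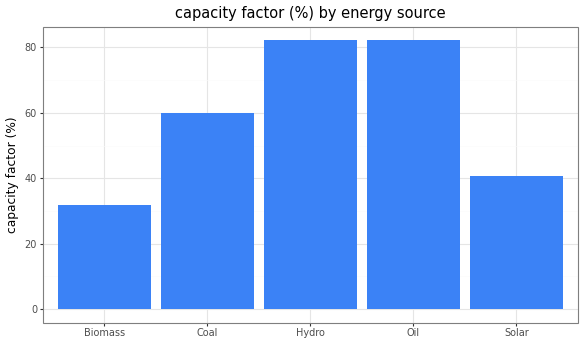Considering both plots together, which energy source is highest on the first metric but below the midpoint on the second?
Biomass

Chart 2 median capacity factor (%) ≈ 60; below-median energy sources: Biomass, Solar. Among those, Biomass has the highest generation (TWh) (≈ 350).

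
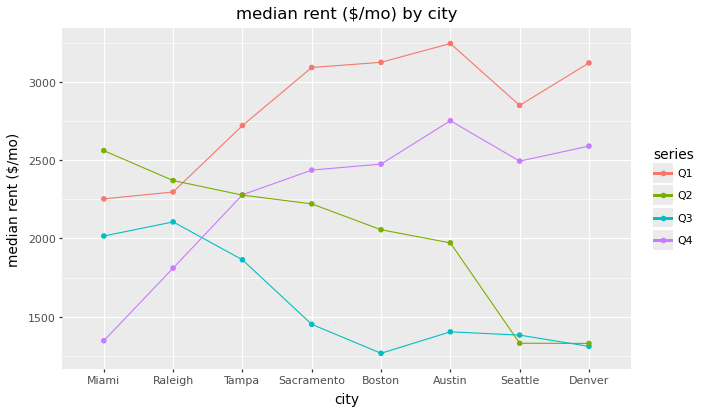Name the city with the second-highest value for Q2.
Raleigh

Top 3 for Q2: Miami ≈ 2600, Raleigh ≈ 2400, Tampa ≈ 2200.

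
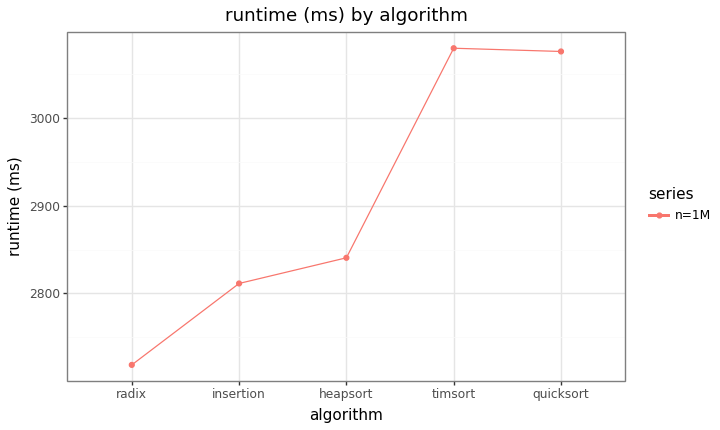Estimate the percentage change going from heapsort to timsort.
≈ +8.8%

heapsort ≈ 2850, timsort ≈ 3100; (3100 − 2850) / 2850 ≈ +8.8%.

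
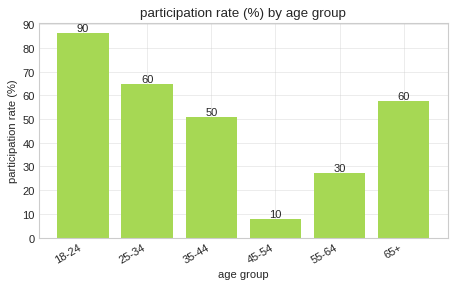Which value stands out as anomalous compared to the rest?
45-54

45-54 ≈ 10; the rest sit between ≈ 30 and ≈ 90.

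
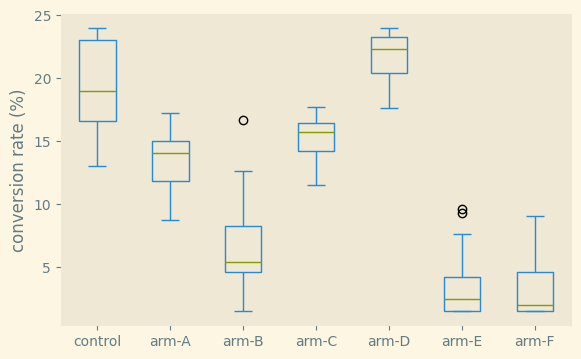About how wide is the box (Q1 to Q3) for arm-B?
≈ 4

Q3 ≈ 8, Q1 ≈ 4; IQR ≈ 4.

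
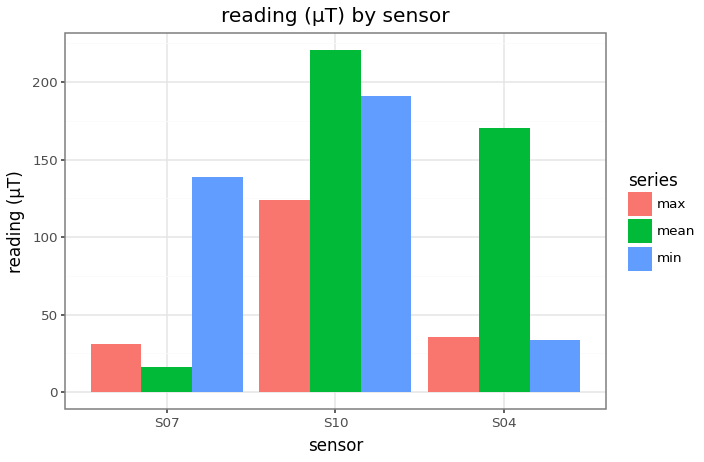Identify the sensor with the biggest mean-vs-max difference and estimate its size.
S04, ≈ 140 µT

S04: mean ≈ 180, max ≈ 40 → gap ≈ 140. Next-largest (S10) is only ≈ 100.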